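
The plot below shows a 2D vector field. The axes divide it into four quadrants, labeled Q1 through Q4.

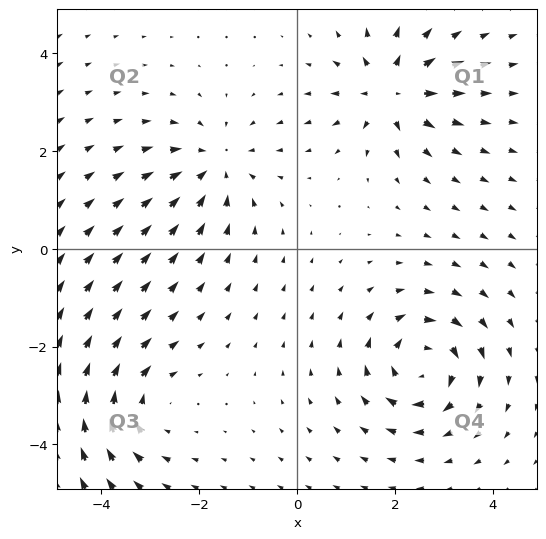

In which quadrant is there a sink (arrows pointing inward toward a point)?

The sink sits at approximately (-1.7, 1.7), which lies in quadrant Q2. The divergence there is about -3, negative as expected for a sink.

Q2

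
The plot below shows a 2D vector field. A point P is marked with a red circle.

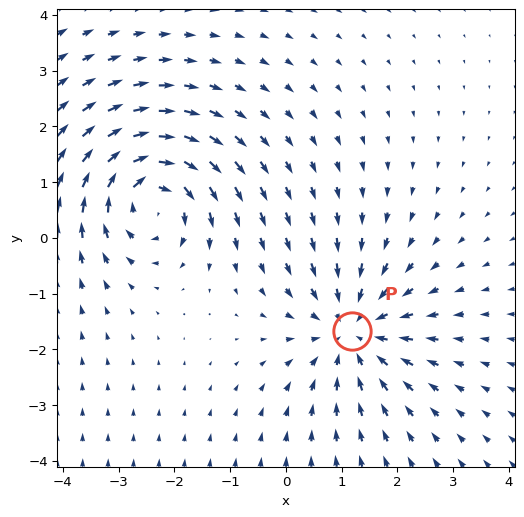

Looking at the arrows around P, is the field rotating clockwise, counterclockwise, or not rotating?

not rotating

Near P at (1.2, -1.7) the arrows show no circulation. The curl there is ≈0.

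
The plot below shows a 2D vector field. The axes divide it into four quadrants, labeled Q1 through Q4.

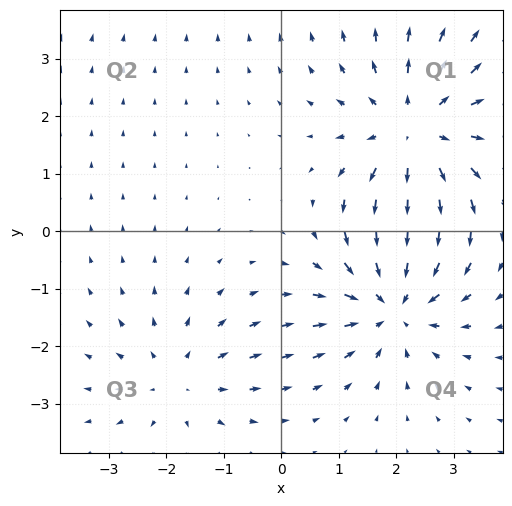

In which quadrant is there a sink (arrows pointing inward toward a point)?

The sink sits at approximately (2.0, -1.2), which lies in quadrant Q4. The divergence there is about -4, negative as expected for a sink.

Q4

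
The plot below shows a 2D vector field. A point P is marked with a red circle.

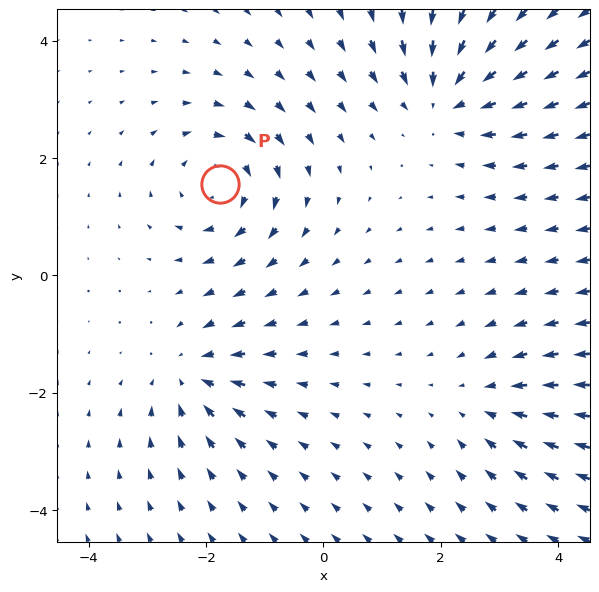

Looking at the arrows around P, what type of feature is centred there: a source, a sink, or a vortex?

At P (-1.8, 1.6) the arrows circulate clockwise. Divergence ≈0, curl about -5 — near-zero divergence with nonzero curl is a vortex.

vortex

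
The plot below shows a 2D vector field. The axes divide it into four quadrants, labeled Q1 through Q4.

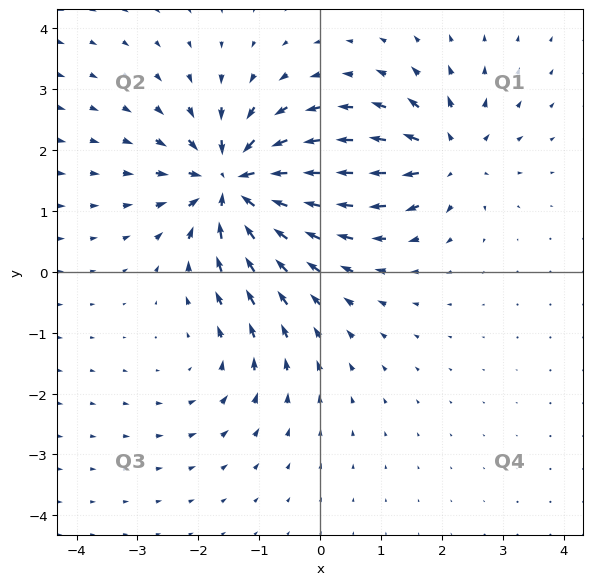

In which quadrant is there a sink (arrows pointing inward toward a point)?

The sink sits at approximately (-1.4, 1.4), which lies in quadrant Q2. The divergence there is about -7, negative as expected for a sink.

Q2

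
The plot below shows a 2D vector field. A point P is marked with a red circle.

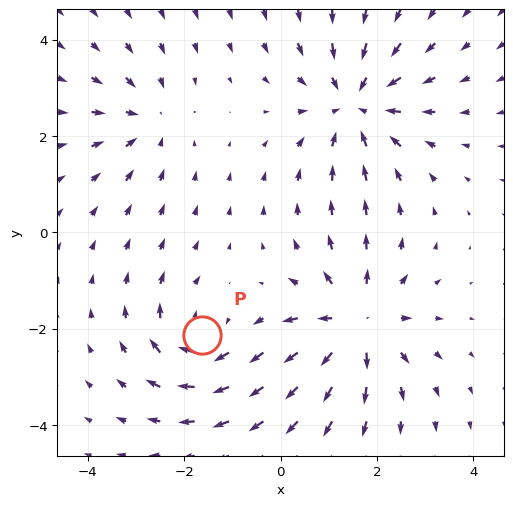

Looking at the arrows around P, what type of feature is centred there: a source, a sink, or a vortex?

vortex

At P (-1.6, -2.1) the arrows circulate clockwise. Divergence ≈0, curl about -4 — near-zero divergence with nonzero curl is a vortex.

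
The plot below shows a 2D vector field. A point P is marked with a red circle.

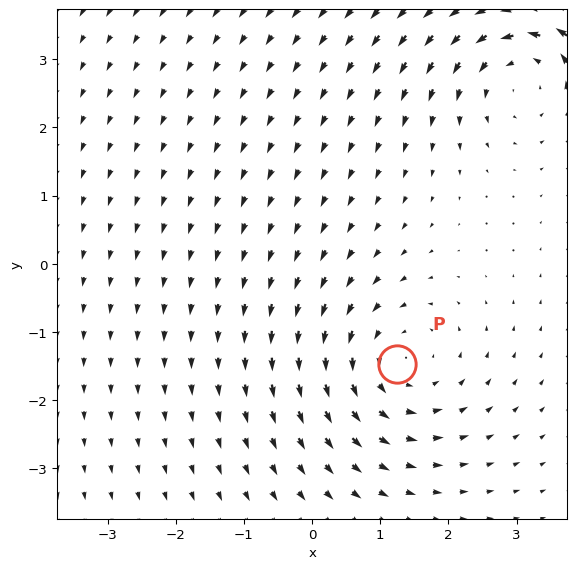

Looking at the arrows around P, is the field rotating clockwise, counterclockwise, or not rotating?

counterclockwise

Near P at (1.2, -1.5) the arrows circulate counterclockwise. The curl (z-component) there is about +4; positive curl means counterclockwise rotation.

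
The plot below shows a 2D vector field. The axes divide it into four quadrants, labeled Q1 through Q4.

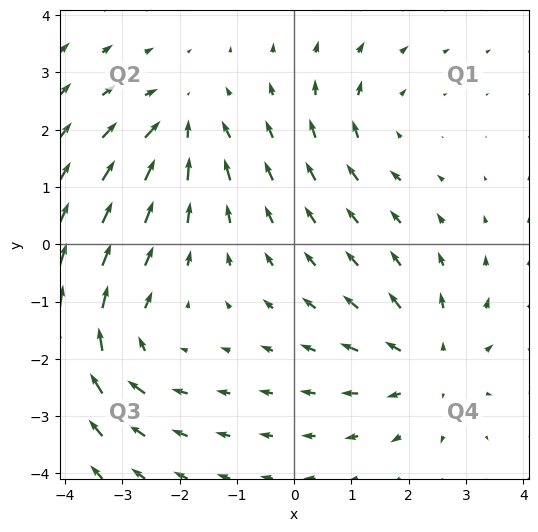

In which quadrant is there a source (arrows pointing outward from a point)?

Q4

The source sits at approximately (2.4, -2.1), which lies in quadrant Q4. The divergence there is about +4, positive as expected for a source.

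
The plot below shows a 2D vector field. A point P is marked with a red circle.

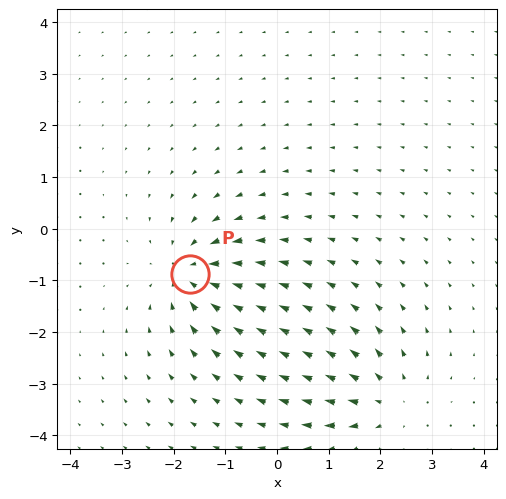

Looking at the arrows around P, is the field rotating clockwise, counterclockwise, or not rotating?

not rotating

Near P at (-1.7, -0.9) the arrows show no circulation. The curl there is ≈0.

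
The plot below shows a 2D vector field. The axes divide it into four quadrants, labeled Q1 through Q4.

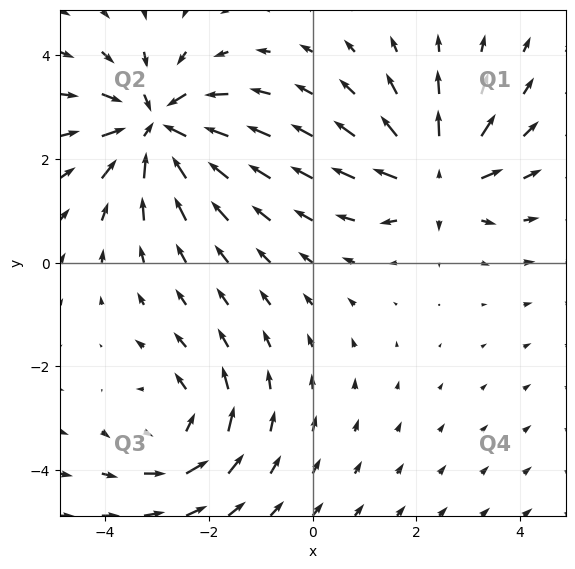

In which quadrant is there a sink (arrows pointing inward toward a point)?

The sink sits at approximately (-3.0, 2.6), which lies in quadrant Q2. The divergence there is about -4, negative as expected for a sink.

Q2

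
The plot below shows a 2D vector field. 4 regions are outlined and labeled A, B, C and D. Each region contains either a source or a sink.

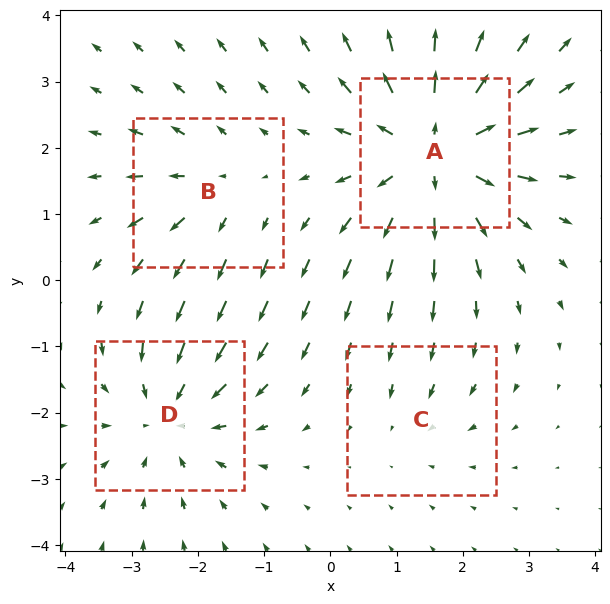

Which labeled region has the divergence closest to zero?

Divergence at each region's feature centre — A: about +6, B: about +3, C: about -2, D: about -4. Region C is closest to zero.

C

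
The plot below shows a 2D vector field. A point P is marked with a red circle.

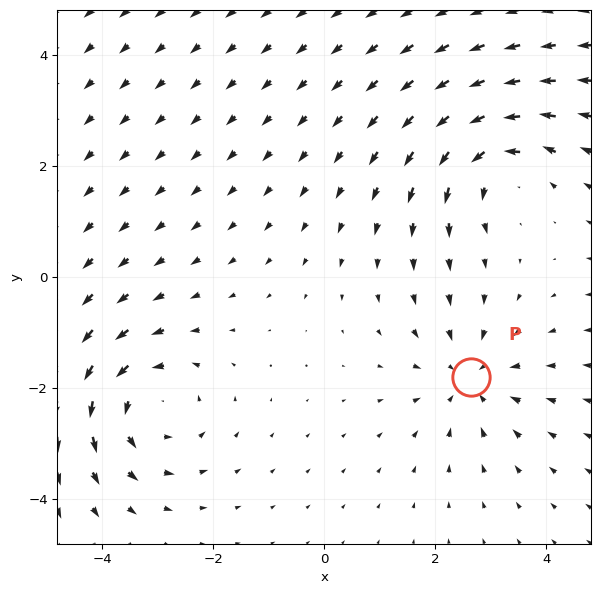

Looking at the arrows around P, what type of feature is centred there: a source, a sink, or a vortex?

sink

At P (2.6, -1.8) the arrows converge inward. Divergence about -3, curl ≈0 — negative divergence with near-zero curl is a sink.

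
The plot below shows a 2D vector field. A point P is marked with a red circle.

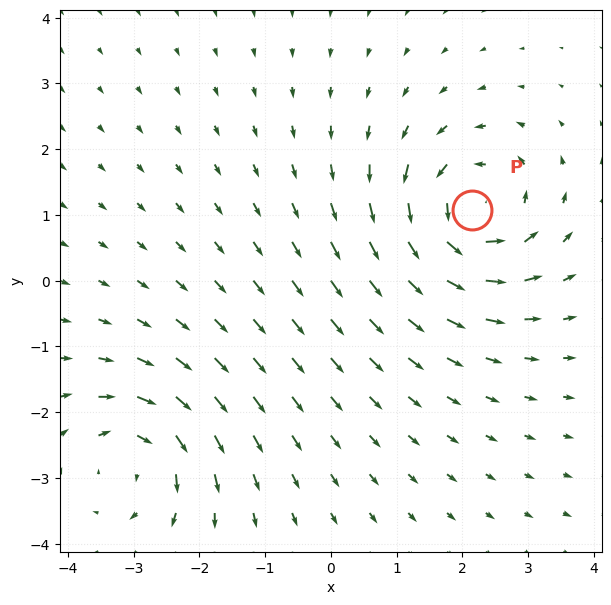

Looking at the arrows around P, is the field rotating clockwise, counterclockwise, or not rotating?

Near P at (2.1, 1.1) the arrows circulate counterclockwise. The curl (z-component) there is about +6; positive curl means counterclockwise rotation.

counterclockwise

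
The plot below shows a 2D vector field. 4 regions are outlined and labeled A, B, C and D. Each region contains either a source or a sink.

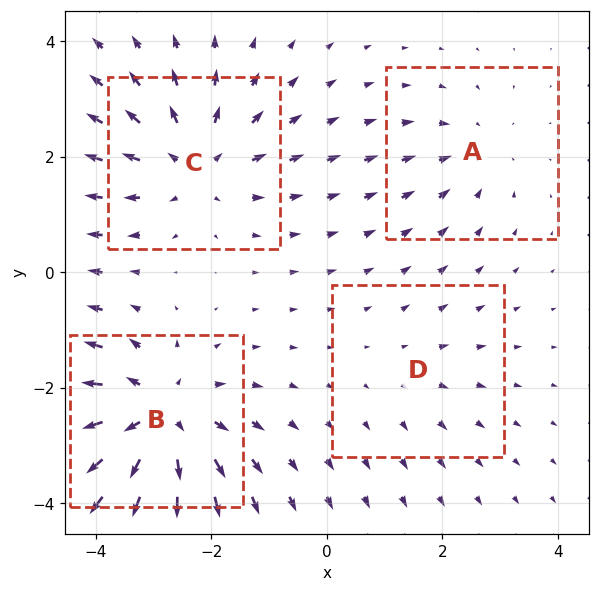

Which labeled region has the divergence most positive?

Divergence at each region's feature centre — A: about -3, B: about +7, C: about +5, D: about +2. Region B is most positive.

B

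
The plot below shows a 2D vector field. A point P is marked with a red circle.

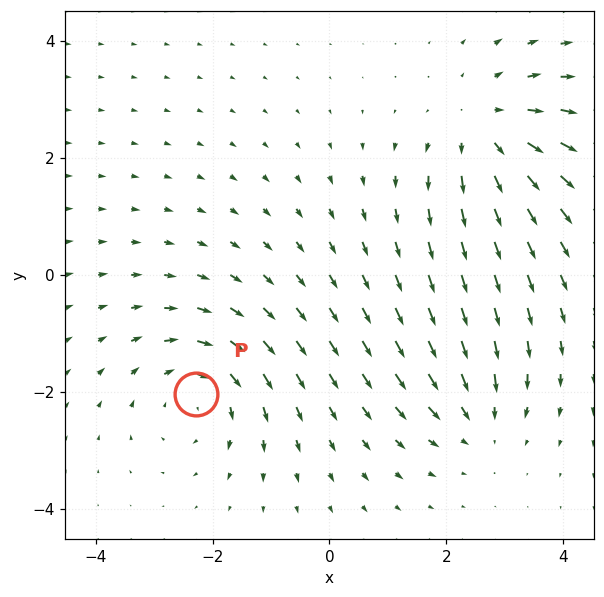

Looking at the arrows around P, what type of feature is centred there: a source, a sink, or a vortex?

vortex

At P (-2.3, -2.0) the arrows circulate clockwise. Divergence ≈0, curl about -4 — near-zero divergence with nonzero curl is a vortex.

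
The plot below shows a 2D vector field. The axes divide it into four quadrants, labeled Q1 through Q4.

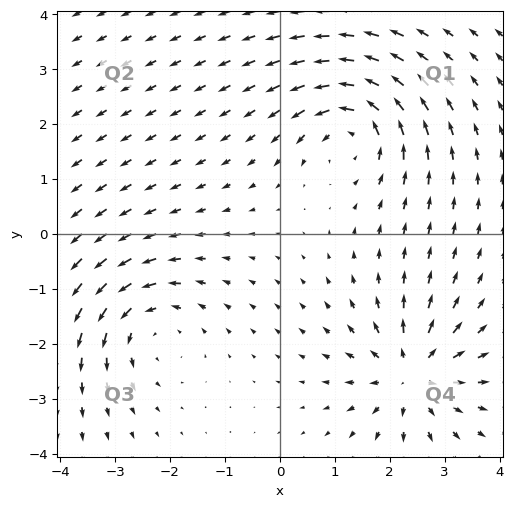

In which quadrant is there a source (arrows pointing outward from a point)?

Q4

The source sits at approximately (2.4, -2.6), which lies in quadrant Q4. The divergence there is about +4, positive as expected for a source.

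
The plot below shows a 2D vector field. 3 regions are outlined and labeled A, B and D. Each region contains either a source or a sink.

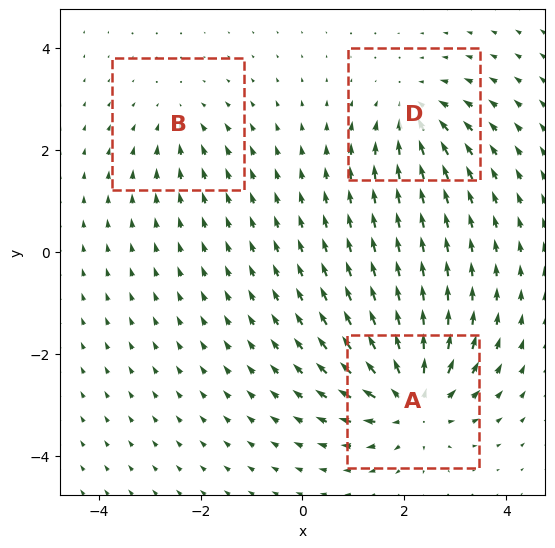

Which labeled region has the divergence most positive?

A

Divergence at each region's feature centre — A: about +6, B: about -2, D: about -4. Region A is most positive.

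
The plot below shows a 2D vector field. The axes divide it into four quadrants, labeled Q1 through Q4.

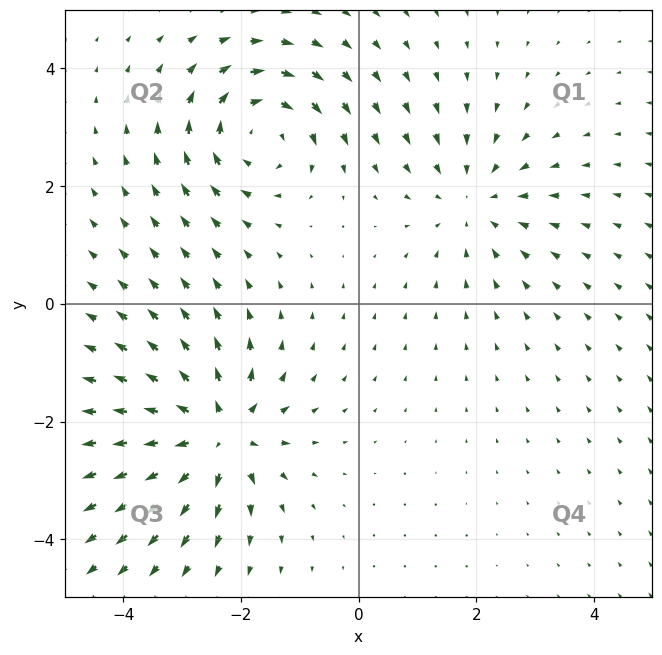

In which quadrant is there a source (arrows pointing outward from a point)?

The source sits at approximately (-2.4, -2.2), which lies in quadrant Q3. The divergence there is about +5, positive as expected for a source.

Q3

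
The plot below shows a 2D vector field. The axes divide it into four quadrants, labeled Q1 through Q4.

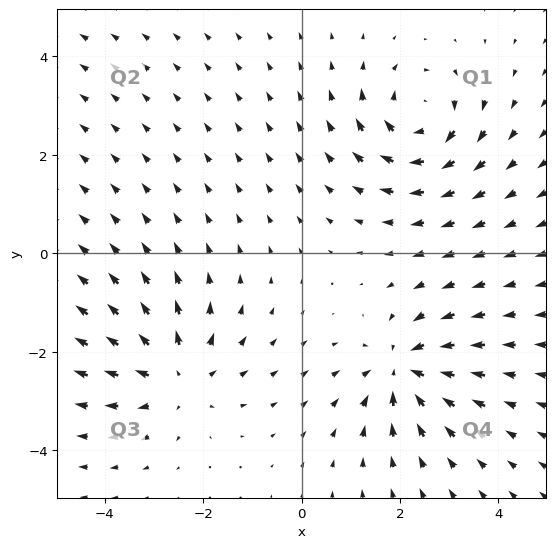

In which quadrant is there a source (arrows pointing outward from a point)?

The source sits at approximately (-2.5, -2.5), which lies in quadrant Q3. The divergence there is about +3, positive as expected for a source.

Q3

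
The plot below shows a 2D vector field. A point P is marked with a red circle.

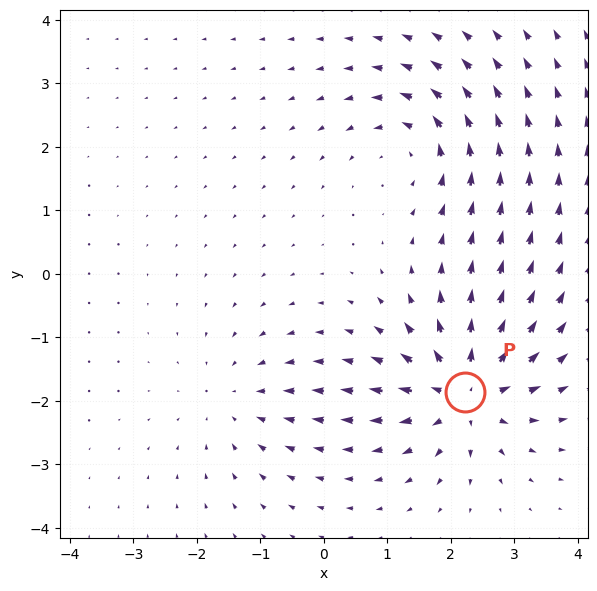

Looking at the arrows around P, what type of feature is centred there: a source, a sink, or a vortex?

source

At P (2.2, -1.9) the arrows spread outward. Divergence about +6, curl ≈0 — positive divergence with near-zero curl is a source.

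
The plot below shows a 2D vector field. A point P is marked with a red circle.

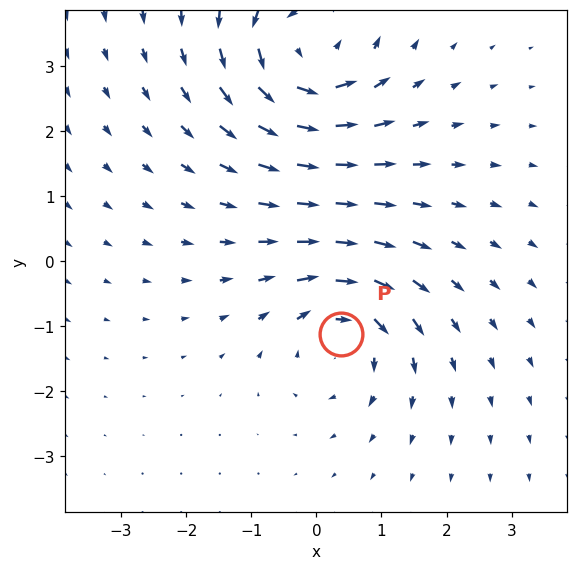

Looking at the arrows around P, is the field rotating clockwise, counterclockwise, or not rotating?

clockwise

Near P at (0.4, -1.1) the arrows circulate clockwise. The curl (z-component) there is about -4; negative curl means clockwise rotation.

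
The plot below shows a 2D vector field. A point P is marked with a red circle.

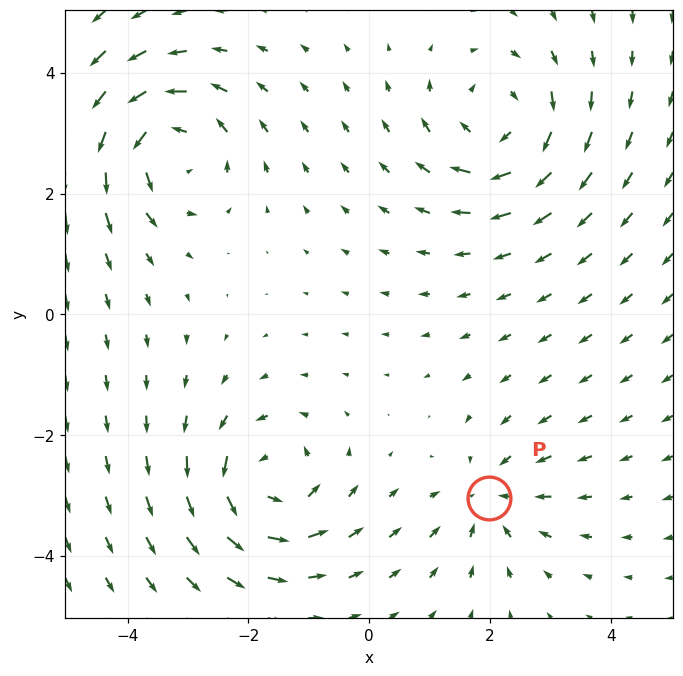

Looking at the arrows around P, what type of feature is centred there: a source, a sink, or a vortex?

At P (2.0, -3.0) the arrows converge inward. Divergence about -4, curl ≈0 — negative divergence with near-zero curl is a sink.

sink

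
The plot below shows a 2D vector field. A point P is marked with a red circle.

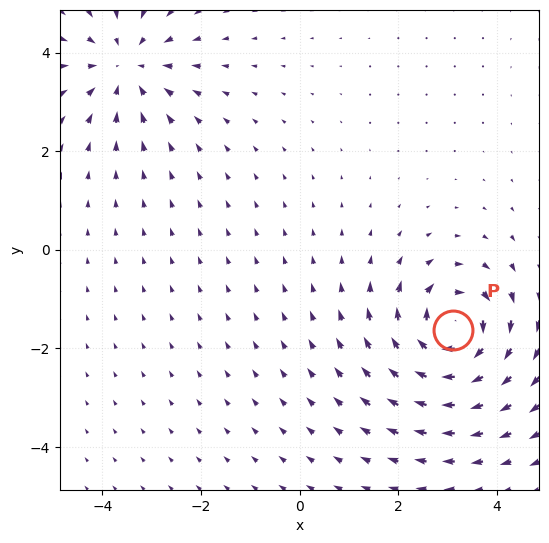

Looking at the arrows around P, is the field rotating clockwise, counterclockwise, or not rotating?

clockwise

Near P at (3.1, -1.6) the arrows circulate clockwise. The curl (z-component) there is about -6; negative curl means clockwise rotation.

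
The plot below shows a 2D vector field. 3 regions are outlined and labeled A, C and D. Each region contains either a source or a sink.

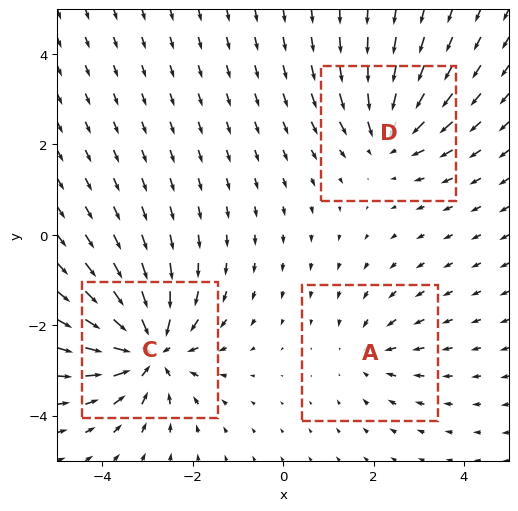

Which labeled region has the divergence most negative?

C

Divergence at each region's feature centre — A: about -2, C: about -5, D: about -3. Region C is most negative.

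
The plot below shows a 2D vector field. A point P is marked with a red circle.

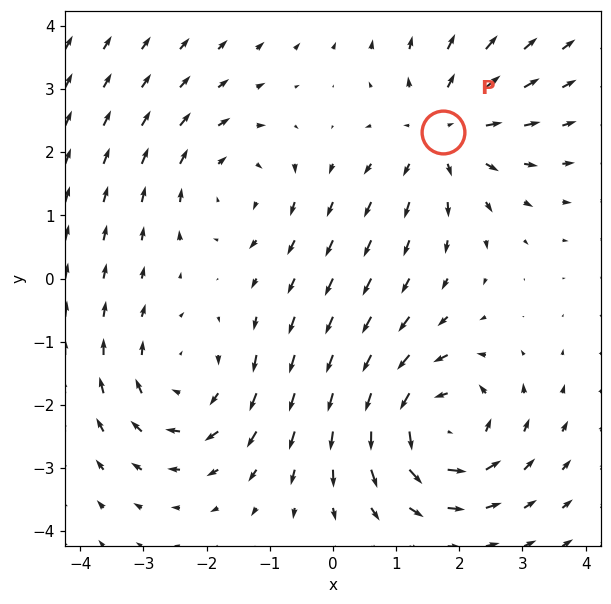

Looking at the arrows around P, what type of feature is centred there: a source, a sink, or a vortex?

At P (1.7, 2.3) the arrows spread outward. Divergence about +3, curl ≈0 — positive divergence with near-zero curl is a source.

source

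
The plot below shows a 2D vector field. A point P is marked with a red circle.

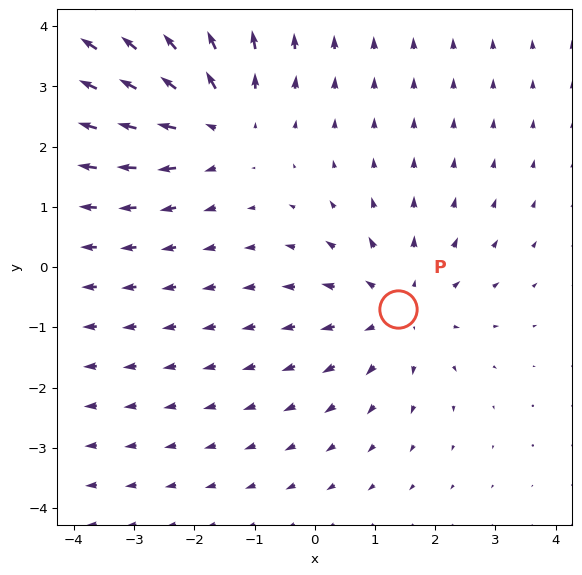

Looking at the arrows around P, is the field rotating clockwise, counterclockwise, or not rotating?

not rotating

Near P at (1.4, -0.7) the arrows show no circulation. The curl there is ≈0.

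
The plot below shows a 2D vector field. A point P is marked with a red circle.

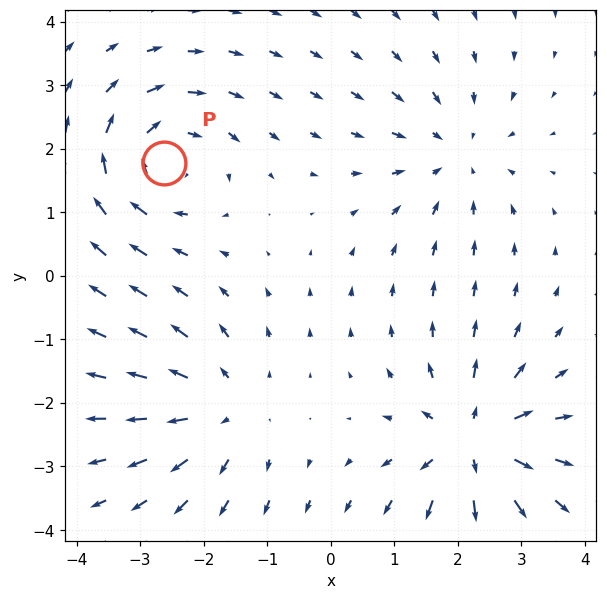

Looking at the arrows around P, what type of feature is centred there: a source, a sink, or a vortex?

vortex

At P (-2.6, 1.8) the arrows circulate clockwise. Divergence ≈0, curl about -5 — near-zero divergence with nonzero curl is a vortex.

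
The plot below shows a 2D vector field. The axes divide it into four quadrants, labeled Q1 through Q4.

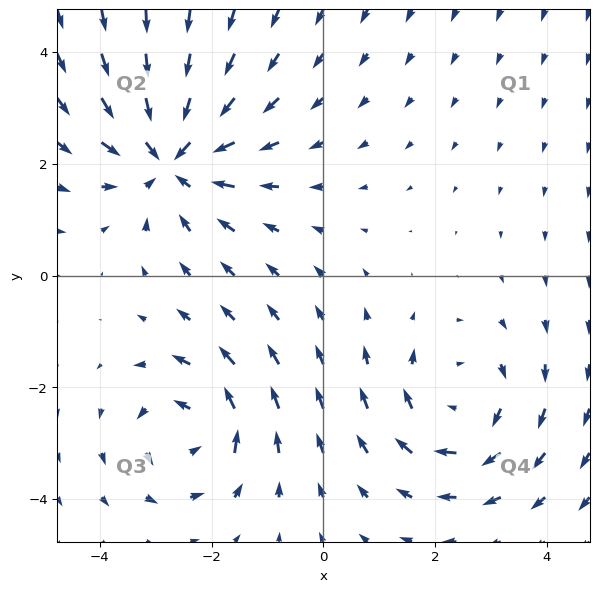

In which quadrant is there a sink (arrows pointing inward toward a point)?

The sink sits at approximately (-2.7, 2.1), which lies in quadrant Q2. The divergence there is about -5, negative as expected for a sink.

Q2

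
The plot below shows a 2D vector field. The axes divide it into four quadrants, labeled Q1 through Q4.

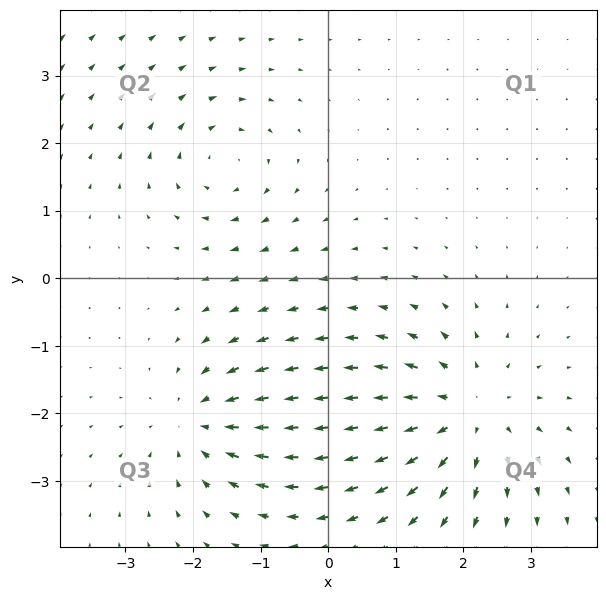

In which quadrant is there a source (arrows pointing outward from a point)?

Q4

The source sits at approximately (2.0, -2.0), which lies in quadrant Q4. The divergence there is about +4, positive as expected for a source.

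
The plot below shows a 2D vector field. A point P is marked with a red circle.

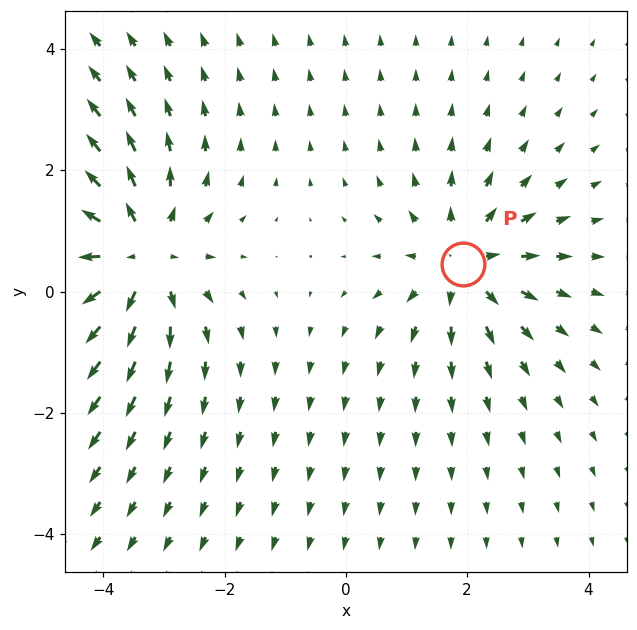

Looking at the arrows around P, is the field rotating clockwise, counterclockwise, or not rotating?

Near P at (1.9, 0.5) the arrows show no circulation. The curl there is ≈0.

not rotating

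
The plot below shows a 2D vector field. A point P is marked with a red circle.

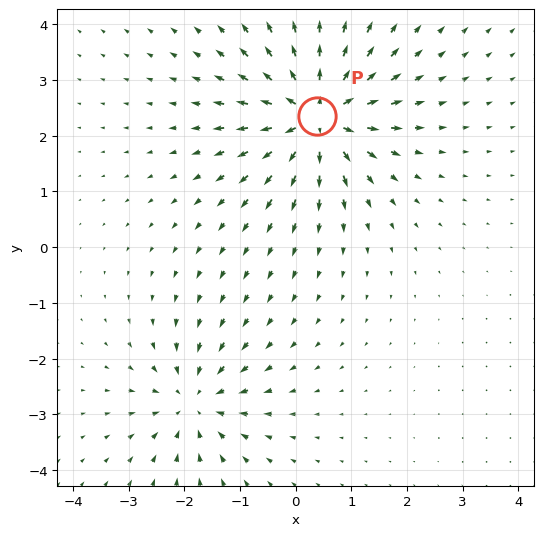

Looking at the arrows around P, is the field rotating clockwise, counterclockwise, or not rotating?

not rotating

Near P at (0.4, 2.4) the arrows show no circulation. The curl there is ≈0.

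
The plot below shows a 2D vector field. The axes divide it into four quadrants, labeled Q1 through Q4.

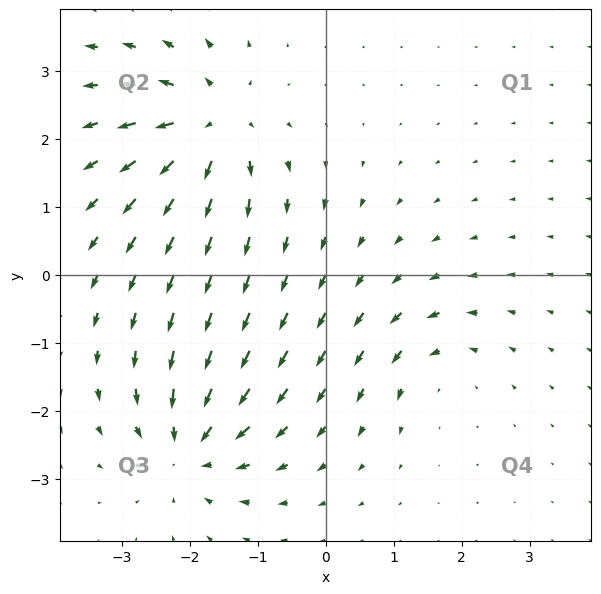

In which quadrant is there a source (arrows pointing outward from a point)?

The source sits at approximately (-1.7, 2.2), which lies in quadrant Q2. The divergence there is about +6, positive as expected for a source.

Q2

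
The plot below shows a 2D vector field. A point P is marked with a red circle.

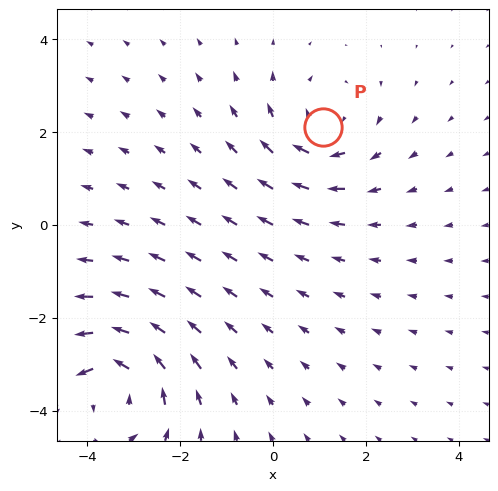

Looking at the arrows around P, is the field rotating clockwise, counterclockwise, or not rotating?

Near P at (1.1, 2.1) the arrows circulate clockwise. The curl (z-component) there is about -3; negative curl means clockwise rotation.

clockwise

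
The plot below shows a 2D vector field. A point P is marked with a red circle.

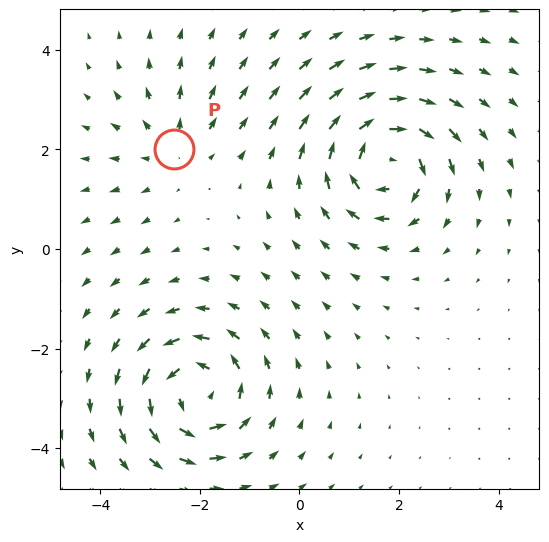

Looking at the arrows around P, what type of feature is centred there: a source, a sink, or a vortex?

source

At P (-2.5, 2.0) the arrows spread outward. Divergence about +2, curl ≈0 — positive divergence with near-zero curl is a source.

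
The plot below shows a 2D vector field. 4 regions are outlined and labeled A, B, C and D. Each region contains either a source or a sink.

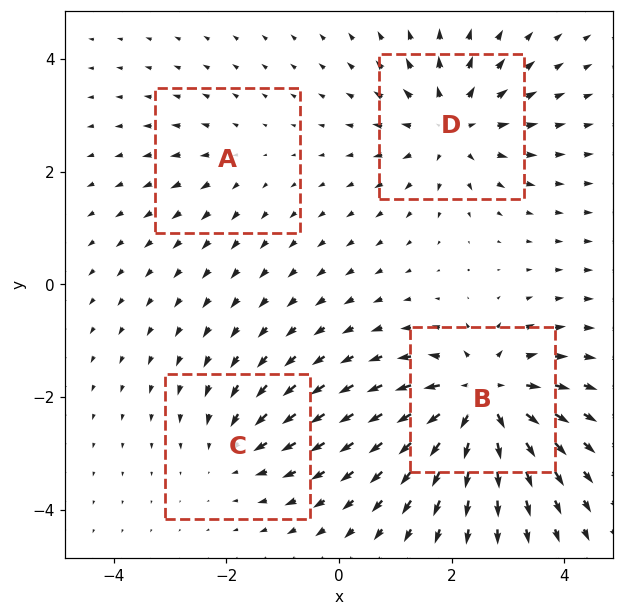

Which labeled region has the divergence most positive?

Divergence at each region's feature centre — A: about +2, B: about +7, C: about -3, D: about +5. Region B is most positive.

B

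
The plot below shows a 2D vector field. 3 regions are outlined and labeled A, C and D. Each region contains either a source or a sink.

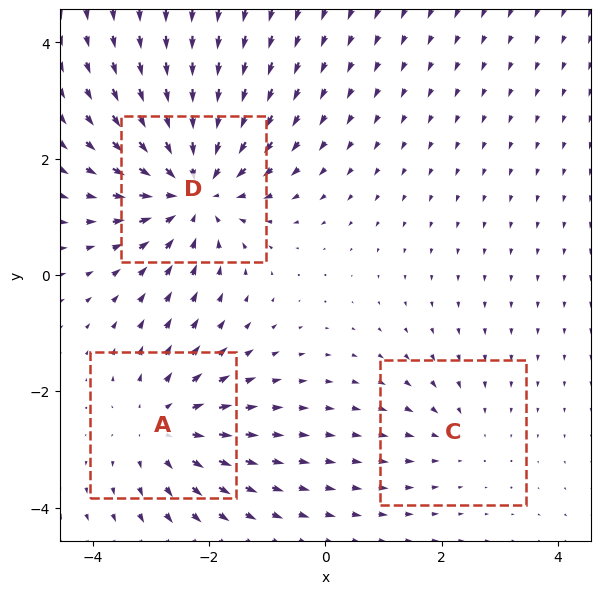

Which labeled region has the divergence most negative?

Divergence at each region's feature centre — A: about +3, C: about -2, D: about -5. Region D is most negative.

D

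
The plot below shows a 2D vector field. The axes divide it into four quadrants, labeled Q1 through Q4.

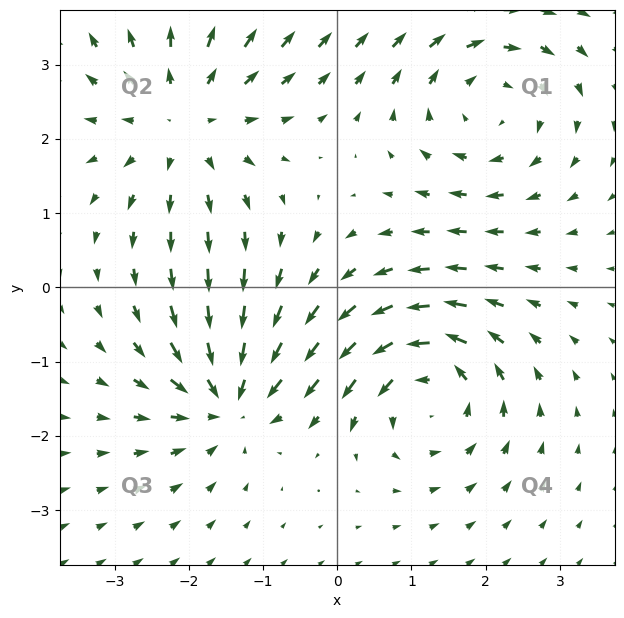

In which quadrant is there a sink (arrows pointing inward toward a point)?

The sink sits at approximately (-1.5, -1.5), which lies in quadrant Q3. The divergence there is about -5, negative as expected for a sink.

Q3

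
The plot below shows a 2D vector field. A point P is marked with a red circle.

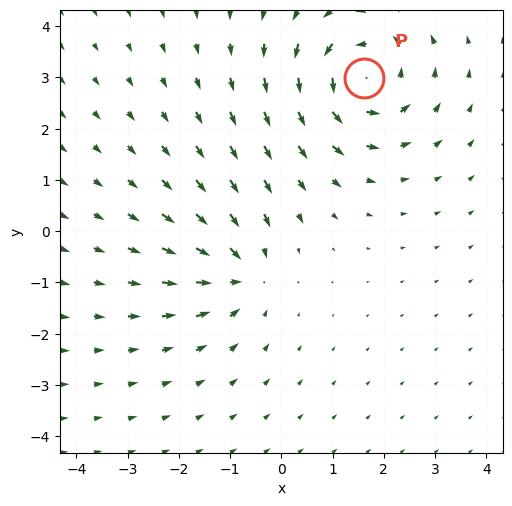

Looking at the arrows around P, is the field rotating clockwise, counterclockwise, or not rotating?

counterclockwise

Near P at (1.6, 3.0) the arrows circulate counterclockwise. The curl (z-component) there is about +4; positive curl means counterclockwise rotation.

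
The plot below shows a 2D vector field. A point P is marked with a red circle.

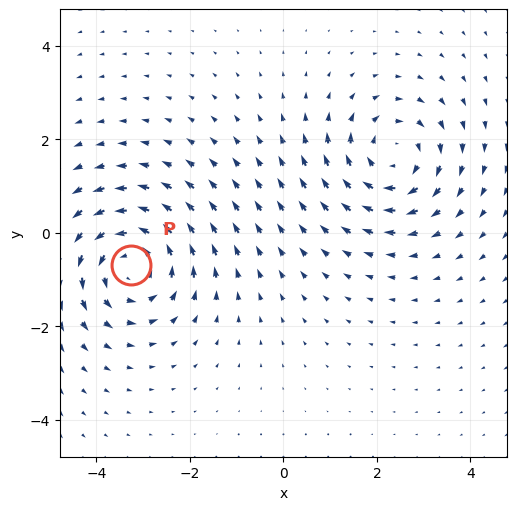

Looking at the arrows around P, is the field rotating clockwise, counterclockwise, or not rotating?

Near P at (-3.3, -0.7) the arrows circulate counterclockwise. The curl (z-component) there is about +3; positive curl means counterclockwise rotation.

counterclockwise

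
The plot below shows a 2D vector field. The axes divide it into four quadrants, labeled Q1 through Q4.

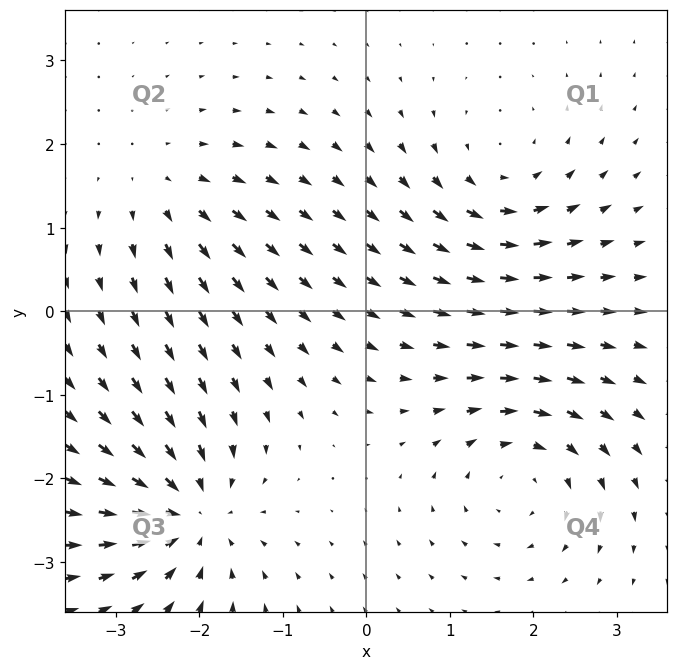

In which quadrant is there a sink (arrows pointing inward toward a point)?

Q3

The sink sits at approximately (-2.1, -2.4), which lies in quadrant Q3. The divergence there is about -7, negative as expected for a sink.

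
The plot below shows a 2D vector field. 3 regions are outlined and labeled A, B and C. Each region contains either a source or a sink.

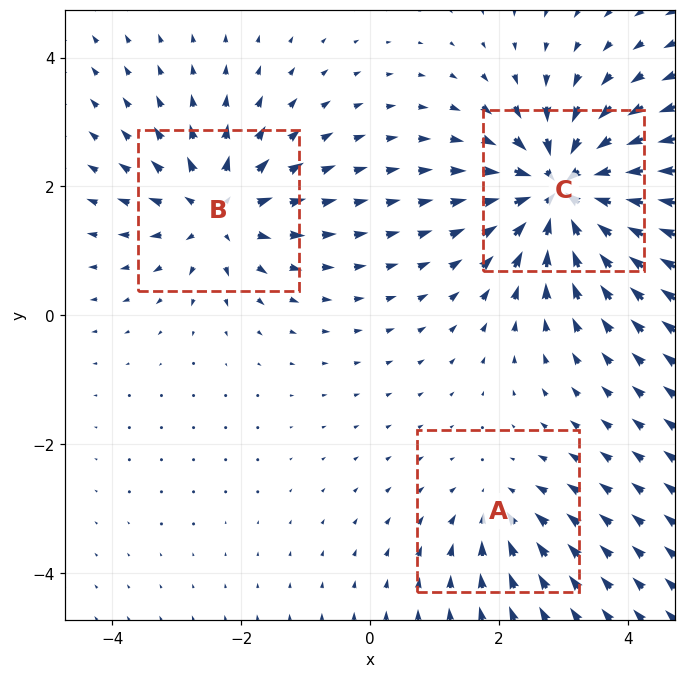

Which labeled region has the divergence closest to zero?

A

Divergence at each region's feature centre — A: about -2, B: about +4, C: about -6. Region A is closest to zero.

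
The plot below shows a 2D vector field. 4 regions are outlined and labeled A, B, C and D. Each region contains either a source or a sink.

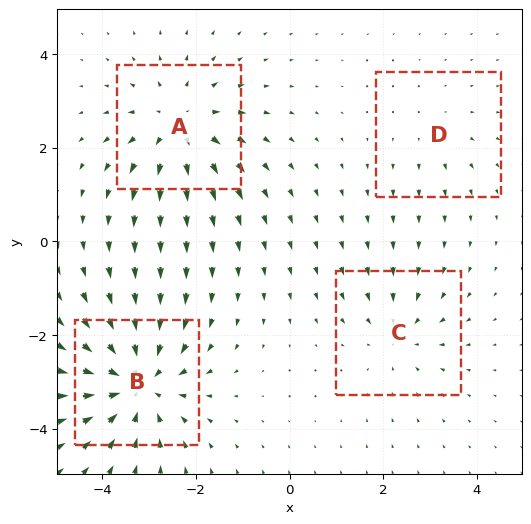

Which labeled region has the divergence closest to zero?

D

Divergence at each region's feature centre — A: about +5, B: about -6, C: about -3, D: about +2. Region D is closest to zero.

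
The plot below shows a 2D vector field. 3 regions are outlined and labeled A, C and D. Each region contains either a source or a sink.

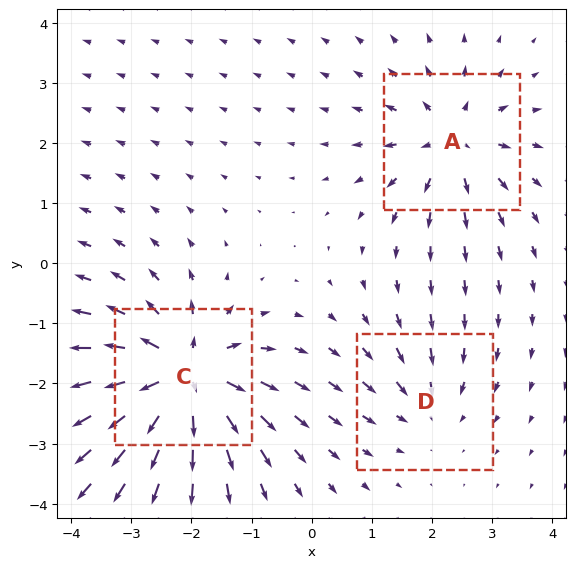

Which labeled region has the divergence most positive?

C

Divergence at each region's feature centre — A: about +4, C: about +6, D: about -2. Region C is most positive.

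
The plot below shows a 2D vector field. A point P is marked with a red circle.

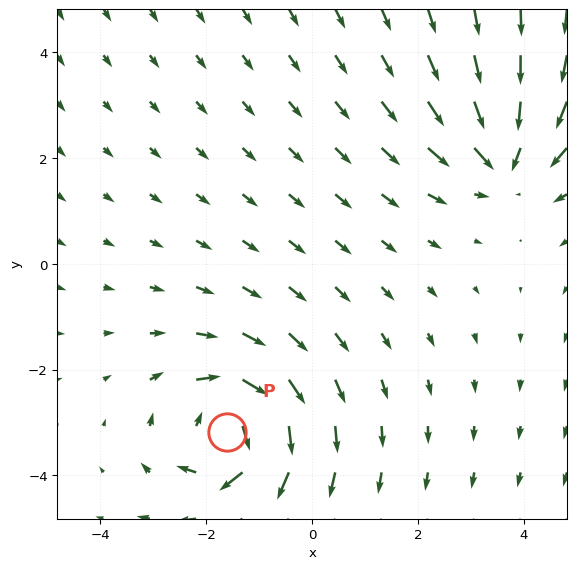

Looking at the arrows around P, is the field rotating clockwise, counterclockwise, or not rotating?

Near P at (-1.6, -3.2) the arrows circulate clockwise. The curl (z-component) there is about -5; negative curl means clockwise rotation.

clockwise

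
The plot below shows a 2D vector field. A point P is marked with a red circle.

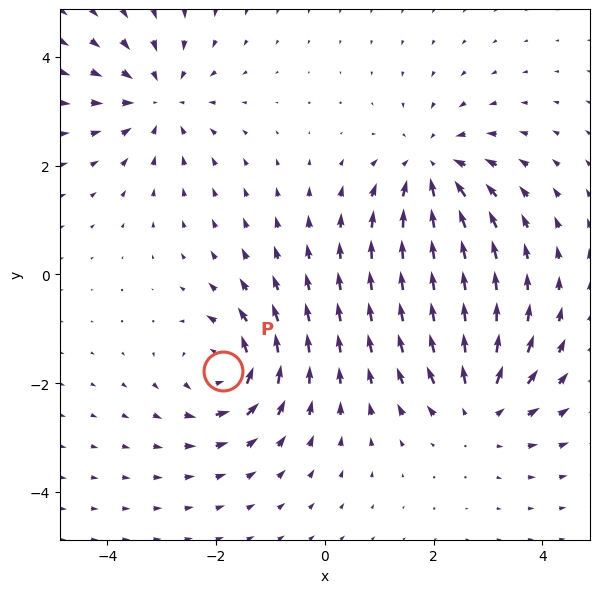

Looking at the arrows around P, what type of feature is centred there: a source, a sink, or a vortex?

At P (-1.9, -1.8) the arrows circulate counterclockwise. Divergence ≈0, curl about +6 — near-zero divergence with nonzero curl is a vortex.

vortex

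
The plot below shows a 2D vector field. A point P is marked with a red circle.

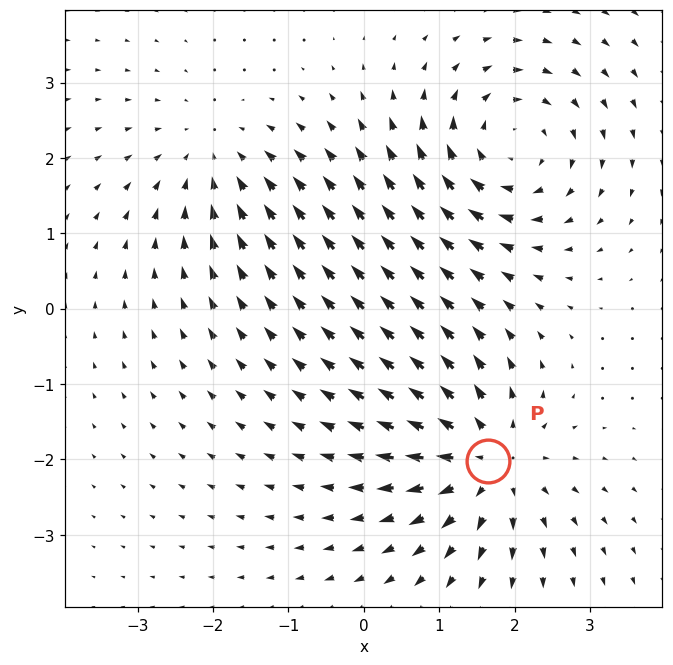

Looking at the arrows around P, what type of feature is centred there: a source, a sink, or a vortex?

At P (1.6, -2.0) the arrows spread outward. Divergence about +5, curl ≈0 — positive divergence with near-zero curl is a source.

source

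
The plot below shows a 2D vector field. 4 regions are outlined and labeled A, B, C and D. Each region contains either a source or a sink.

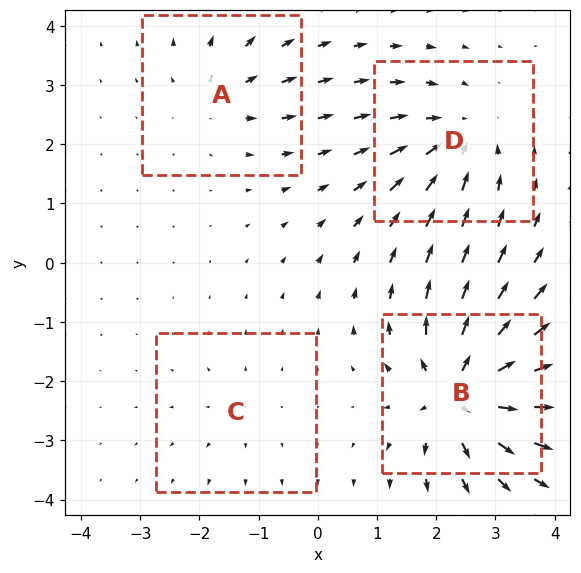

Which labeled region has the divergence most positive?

Divergence at each region's feature centre — A: about +4, B: about +8, C: about +2, D: about -5. Region B is most positive.

B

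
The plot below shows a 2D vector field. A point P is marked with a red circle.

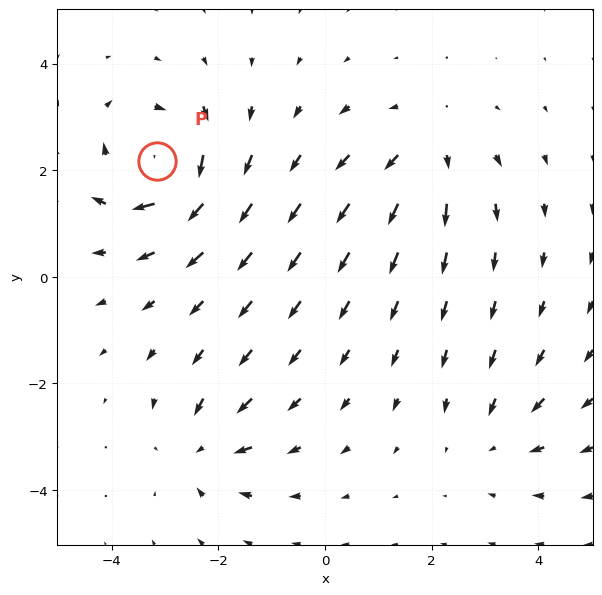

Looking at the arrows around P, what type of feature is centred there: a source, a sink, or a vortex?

vortex

At P (-3.2, 2.2) the arrows circulate clockwise. Divergence ≈0, curl about -6 — near-zero divergence with nonzero curl is a vortex.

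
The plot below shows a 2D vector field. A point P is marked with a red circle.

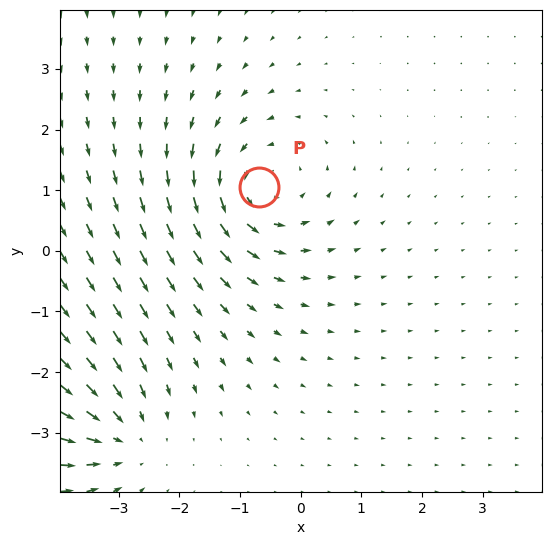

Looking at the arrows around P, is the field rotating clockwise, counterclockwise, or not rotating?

counterclockwise

Near P at (-0.7, 1.0) the arrows circulate counterclockwise. The curl (z-component) there is about +5; positive curl means counterclockwise rotation.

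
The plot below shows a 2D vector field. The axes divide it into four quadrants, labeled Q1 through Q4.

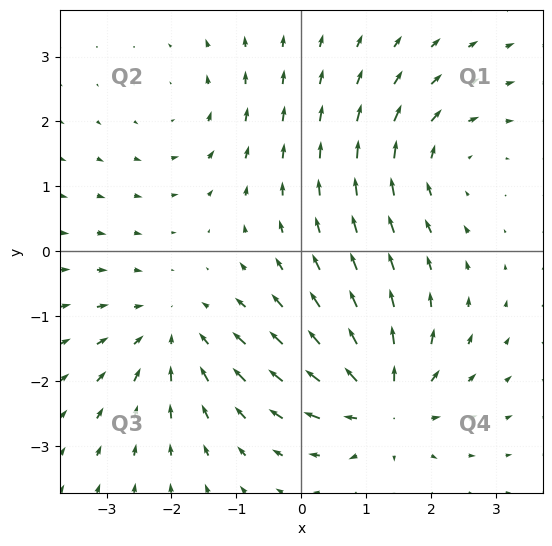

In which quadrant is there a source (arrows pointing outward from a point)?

Q4

The source sits at approximately (1.3, -2.3), which lies in quadrant Q4. The divergence there is about +7, positive as expected for a source.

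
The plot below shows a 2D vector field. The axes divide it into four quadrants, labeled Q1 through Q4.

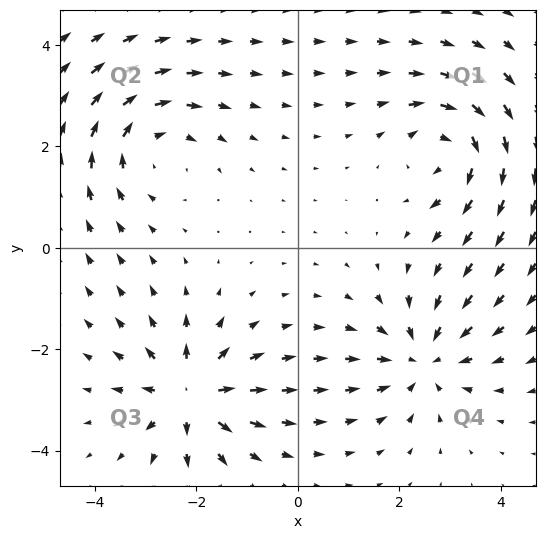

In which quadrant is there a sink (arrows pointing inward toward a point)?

Q4

The sink sits at approximately (2.5, -2.2), which lies in quadrant Q4. The divergence there is about -4, negative as expected for a sink.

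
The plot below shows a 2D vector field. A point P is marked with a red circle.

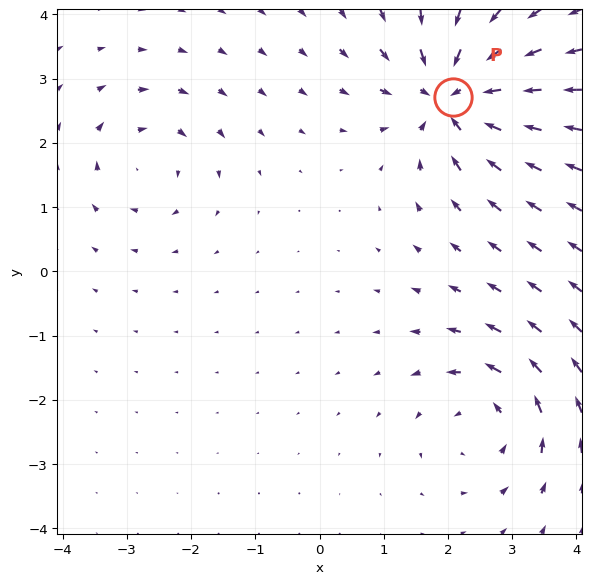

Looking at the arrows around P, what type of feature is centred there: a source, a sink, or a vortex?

At P (2.1, 2.7) the arrows converge inward. Divergence about -6, curl ≈0 — negative divergence with near-zero curl is a sink.

sink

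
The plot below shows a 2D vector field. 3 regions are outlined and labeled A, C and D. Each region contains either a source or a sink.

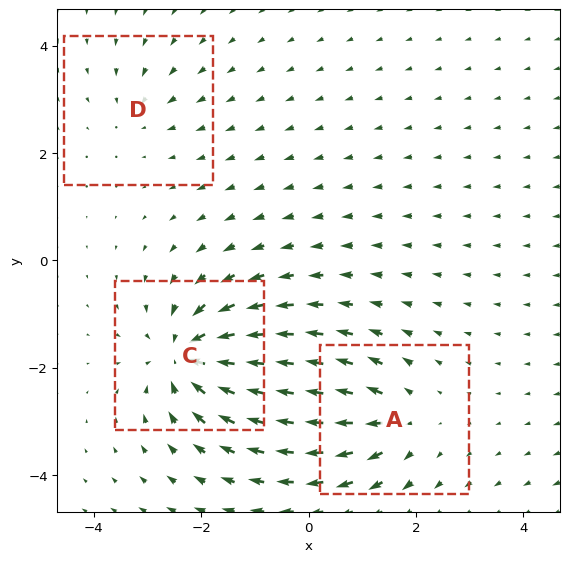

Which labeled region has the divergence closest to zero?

Divergence at each region's feature centre — A: about +4, C: about -6, D: about -2. Region D is closest to zero.

D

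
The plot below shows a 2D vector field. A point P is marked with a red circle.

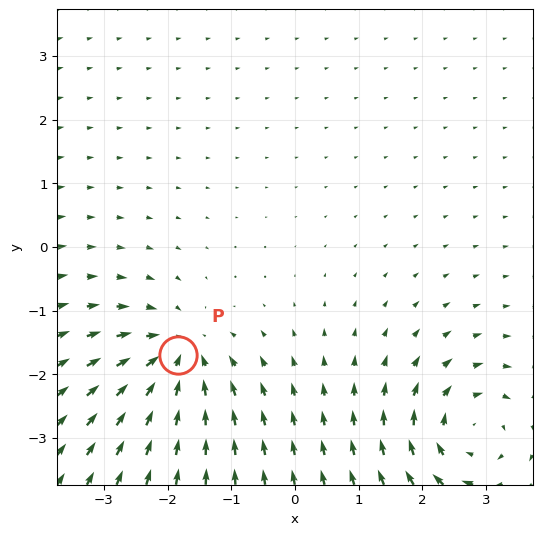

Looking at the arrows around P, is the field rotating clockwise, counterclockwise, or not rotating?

not rotating

Near P at (-1.8, -1.7) the arrows show no circulation. The curl there is ≈0.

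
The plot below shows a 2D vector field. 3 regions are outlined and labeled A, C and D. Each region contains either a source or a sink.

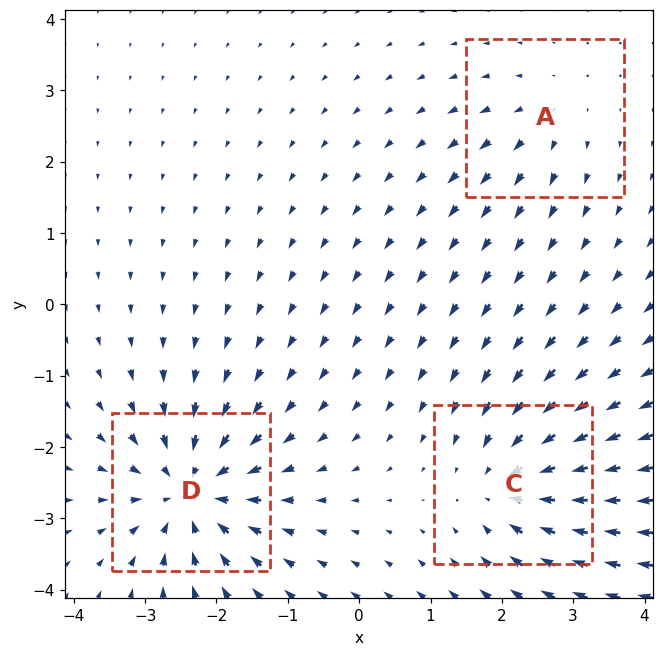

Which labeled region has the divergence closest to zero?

A

Divergence at each region's feature centre — A: about +2, C: about -4, D: about -5. Region A is closest to zero.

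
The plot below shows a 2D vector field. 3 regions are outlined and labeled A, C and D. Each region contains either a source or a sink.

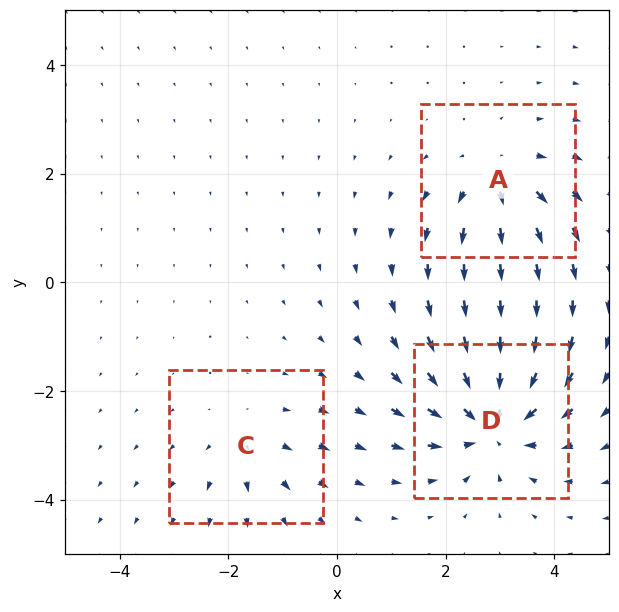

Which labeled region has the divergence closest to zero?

Divergence at each region's feature centre — A: about +4, C: about +2, D: about -5. Region C is closest to zero.

C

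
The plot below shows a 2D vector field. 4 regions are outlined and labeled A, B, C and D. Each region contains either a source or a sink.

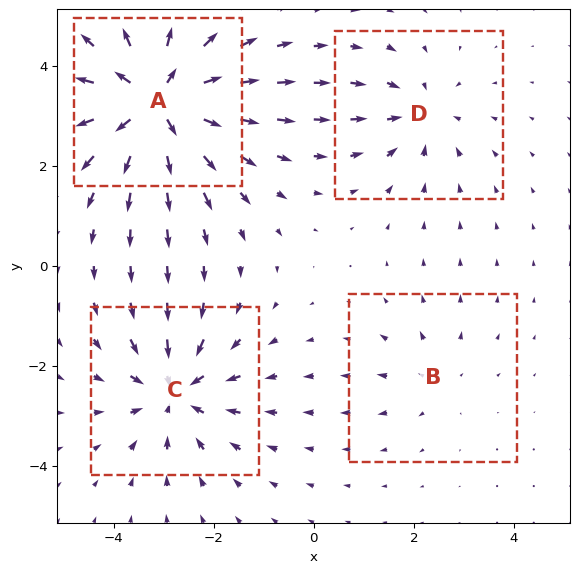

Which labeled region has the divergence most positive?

A

Divergence at each region's feature centre — A: about +7, B: about +2, C: about -5, D: about -3. Region A is most positive.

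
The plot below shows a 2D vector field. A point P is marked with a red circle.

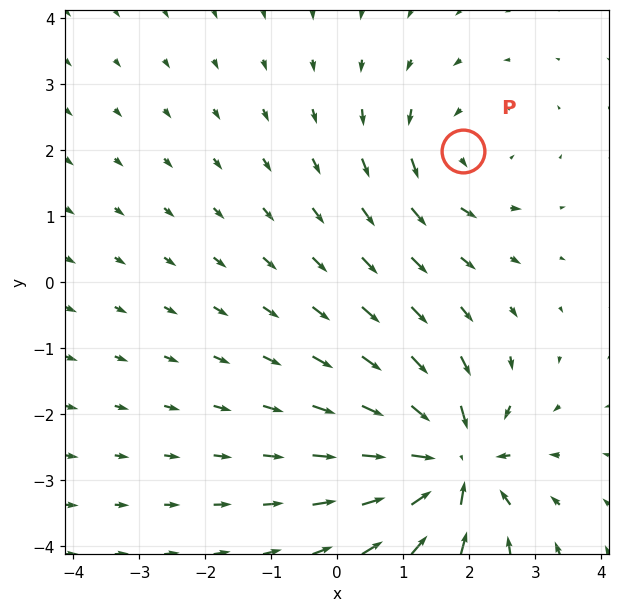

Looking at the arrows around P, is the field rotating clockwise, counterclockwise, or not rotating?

Near P at (1.9, 2.0) the arrows circulate counterclockwise. The curl (z-component) there is about +3; positive curl means counterclockwise rotation.

counterclockwise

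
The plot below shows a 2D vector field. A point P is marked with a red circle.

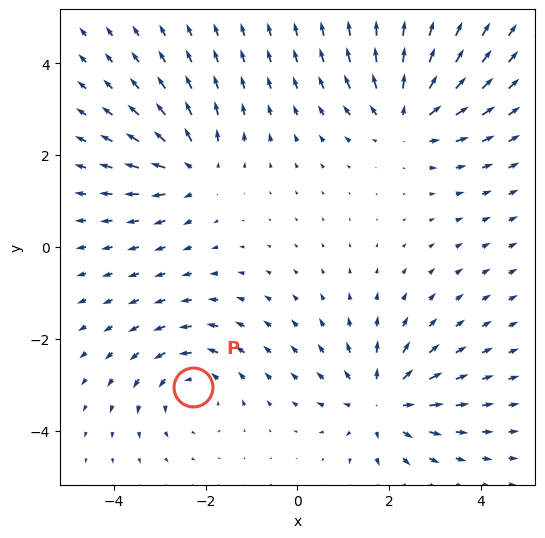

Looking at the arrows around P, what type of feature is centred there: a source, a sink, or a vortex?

vortex

At P (-2.3, -3.0) the arrows circulate counterclockwise. Divergence ≈0, curl about +3 — near-zero divergence with nonzero curl is a vortex.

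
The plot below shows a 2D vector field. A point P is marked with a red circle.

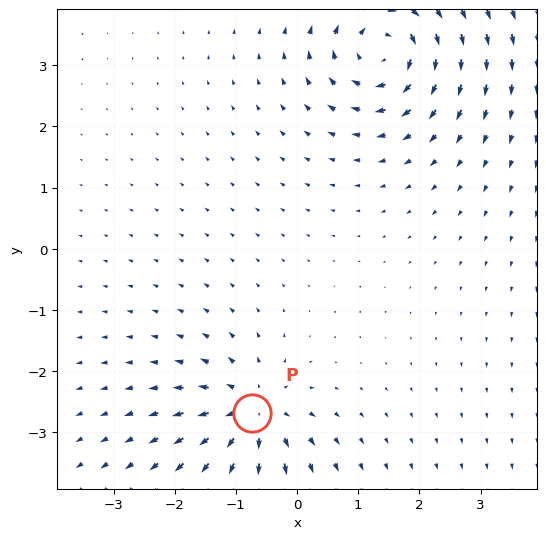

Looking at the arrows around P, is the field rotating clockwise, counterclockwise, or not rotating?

not rotating

Near P at (-0.7, -2.7) the arrows show no circulation. The curl there is ≈0.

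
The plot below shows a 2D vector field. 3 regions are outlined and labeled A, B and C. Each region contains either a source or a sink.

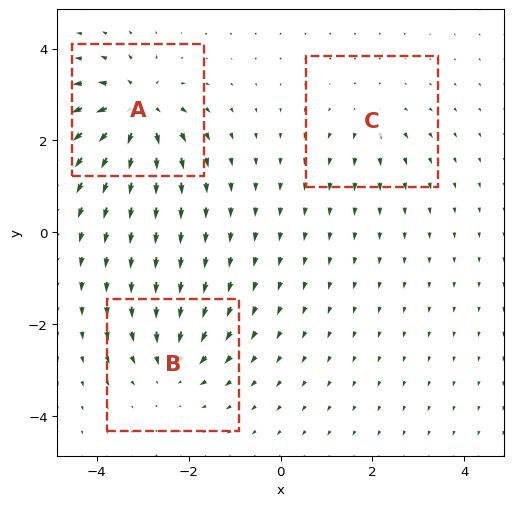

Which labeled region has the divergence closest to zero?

Divergence at each region's feature centre — A: about +6, B: about -4, C: about +3. Region C is closest to zero.

C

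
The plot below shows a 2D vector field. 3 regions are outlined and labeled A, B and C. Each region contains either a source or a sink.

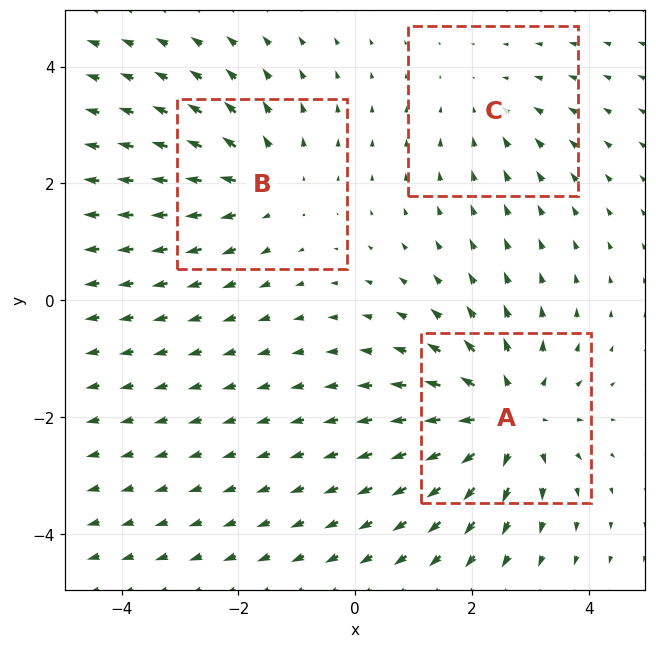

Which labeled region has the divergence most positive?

A

Divergence at each region's feature centre — A: about +4, B: about +3, C: about -2. Region A is most positive.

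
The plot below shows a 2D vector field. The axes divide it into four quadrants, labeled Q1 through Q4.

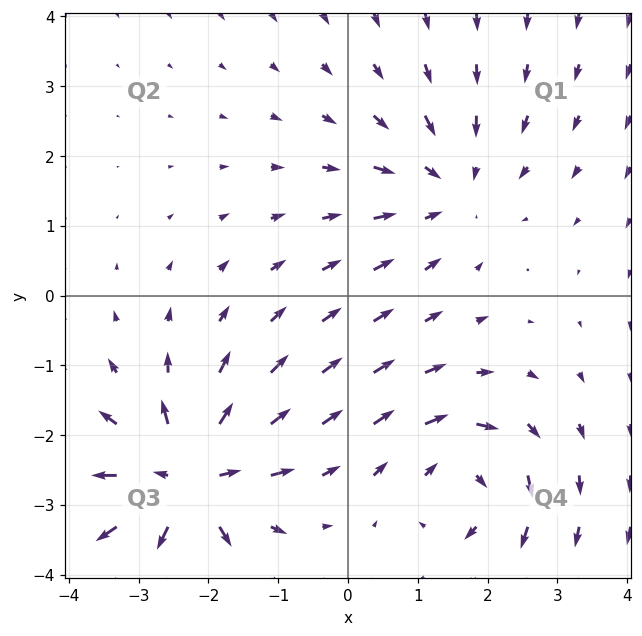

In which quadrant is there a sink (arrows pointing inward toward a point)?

Q1

The sink sits at approximately (1.5, 1.6), which lies in quadrant Q1. The divergence there is about -3, negative as expected for a sink.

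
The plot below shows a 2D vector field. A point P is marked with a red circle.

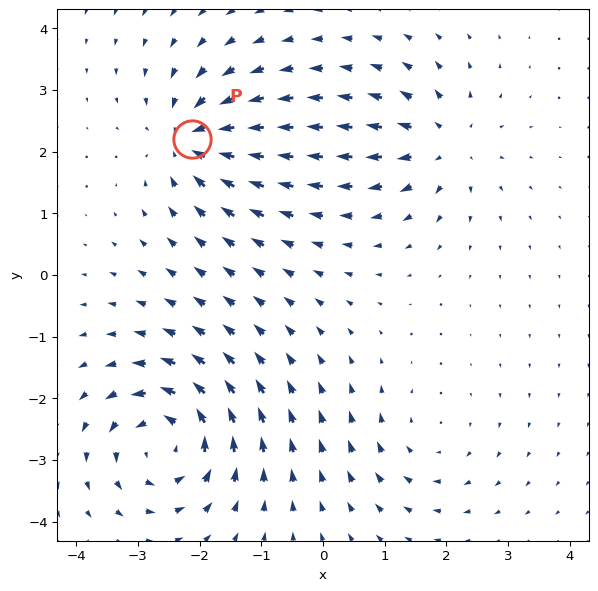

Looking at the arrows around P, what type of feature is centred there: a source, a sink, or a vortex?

At P (-2.1, 2.2) the arrows converge inward. Divergence about -5, curl ≈0 — negative divergence with near-zero curl is a sink.

sink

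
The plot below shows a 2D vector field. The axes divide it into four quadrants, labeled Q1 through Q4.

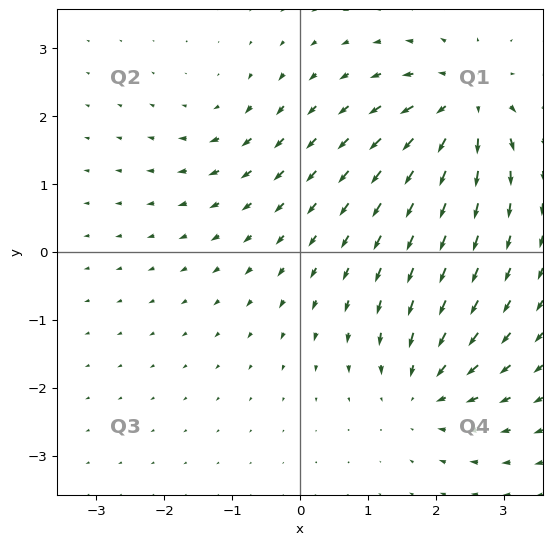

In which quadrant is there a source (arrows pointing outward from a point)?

Q1

The source sits at approximately (2.4, 2.2), which lies in quadrant Q1. The divergence there is about +6, positive as expected for a source.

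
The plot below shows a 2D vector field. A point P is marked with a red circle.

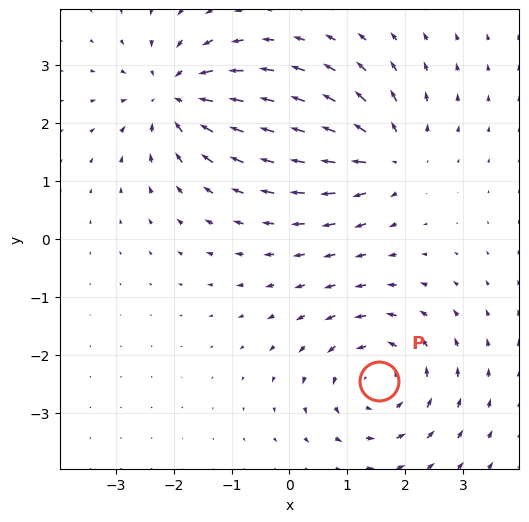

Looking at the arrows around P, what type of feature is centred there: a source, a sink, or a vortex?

At P (1.6, -2.4) the arrows circulate counterclockwise. Divergence ≈0, curl about +3 — near-zero divergence with nonzero curl is a vortex.

vortex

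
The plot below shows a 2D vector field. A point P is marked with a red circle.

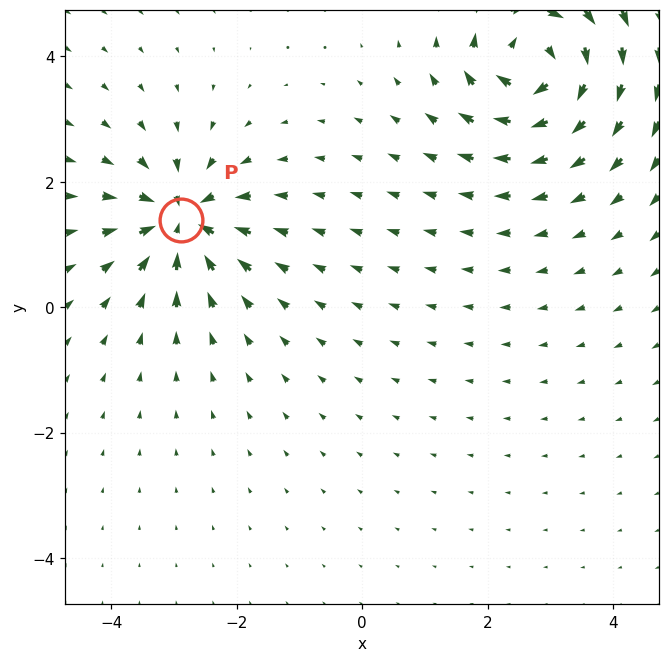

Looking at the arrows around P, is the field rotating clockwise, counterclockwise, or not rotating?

Near P at (-2.9, 1.4) the arrows show no circulation. The curl there is ≈0.

not rotating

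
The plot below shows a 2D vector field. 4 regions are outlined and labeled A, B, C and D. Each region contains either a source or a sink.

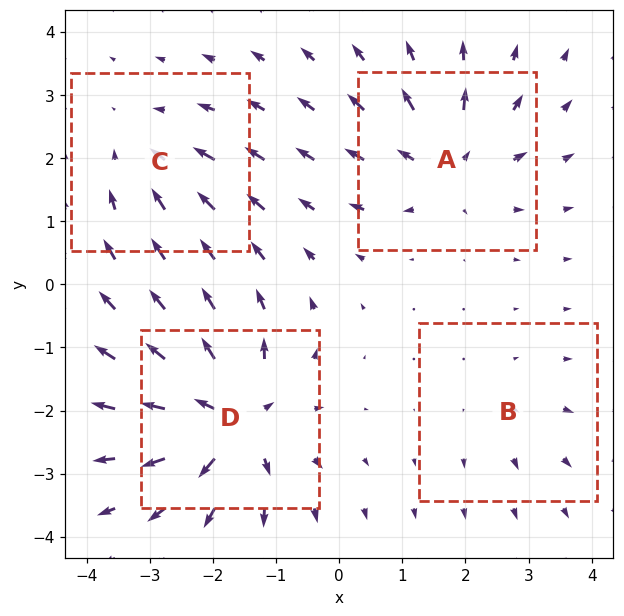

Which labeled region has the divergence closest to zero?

B

Divergence at each region's feature centre — A: about +6, B: about +2, C: about -4, D: about +8. Region B is closest to zero.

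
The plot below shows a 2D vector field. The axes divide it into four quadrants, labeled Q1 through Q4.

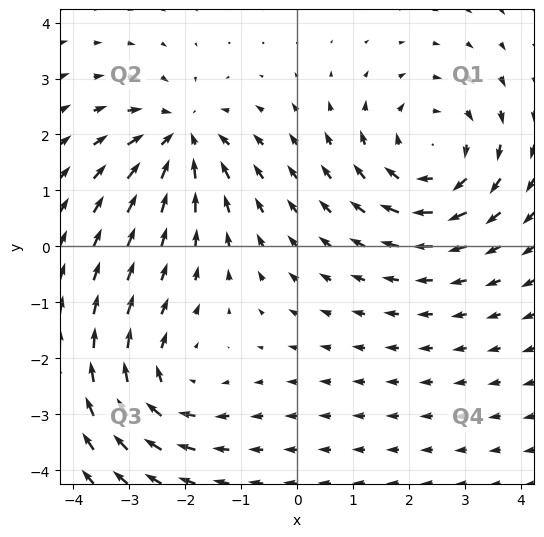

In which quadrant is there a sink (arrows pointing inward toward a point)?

The sink sits at approximately (-2.1, 1.9), which lies in quadrant Q2. The divergence there is about -5, negative as expected for a sink.

Q2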